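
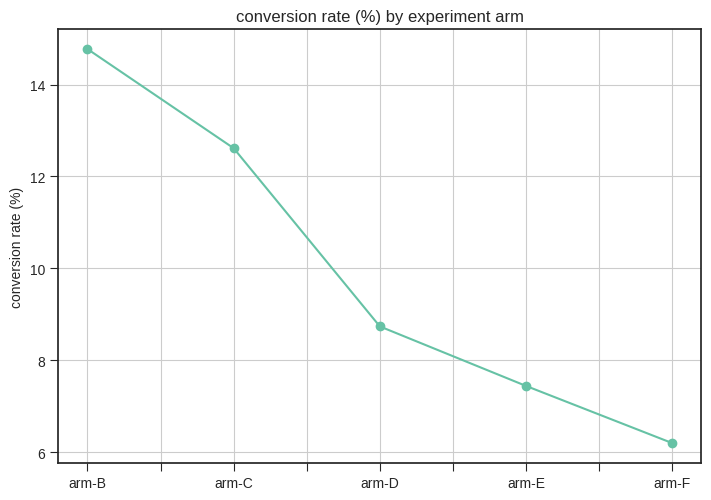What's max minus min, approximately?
≈ 9

Max arm-B ≈ 15, min arm-F ≈ 6; range ≈ 9.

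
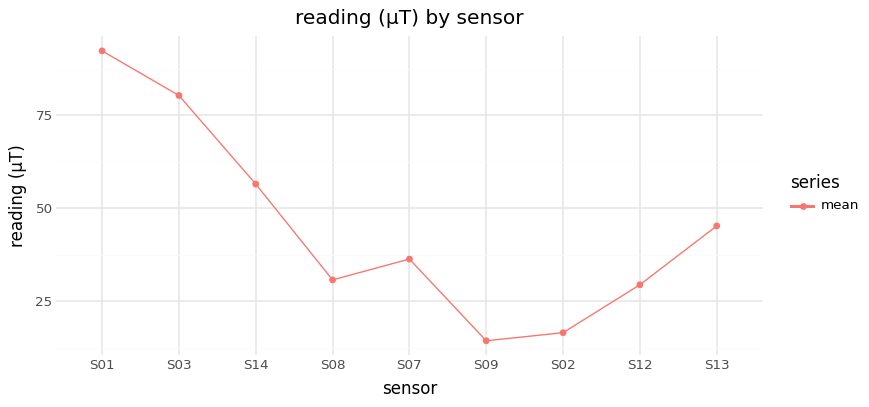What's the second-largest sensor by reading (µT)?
Top 3: S01 ≈ 90, S03 ≈ 80, S14 ≈ 60.

S03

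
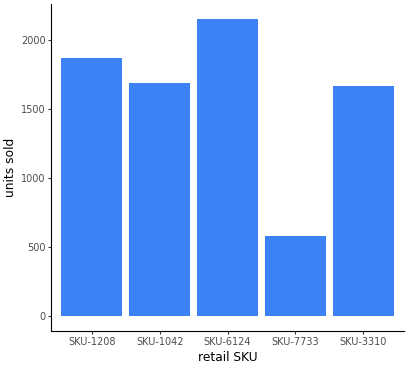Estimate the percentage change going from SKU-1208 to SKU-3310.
SKU-1208 ≈ 1800, SKU-3310 ≈ 1600; (1600 − 1800) / 1800 ≈ -11.1%.

≈ -11.1%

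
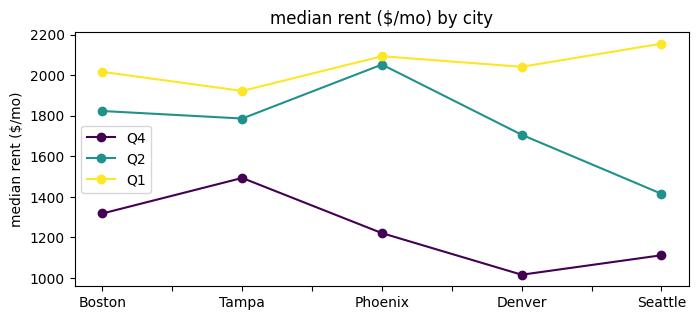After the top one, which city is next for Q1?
Top 3 for Q1: Seattle ≈ 2200, Phoenix ≈ 2100, Denver ≈ 2000.

Phoenix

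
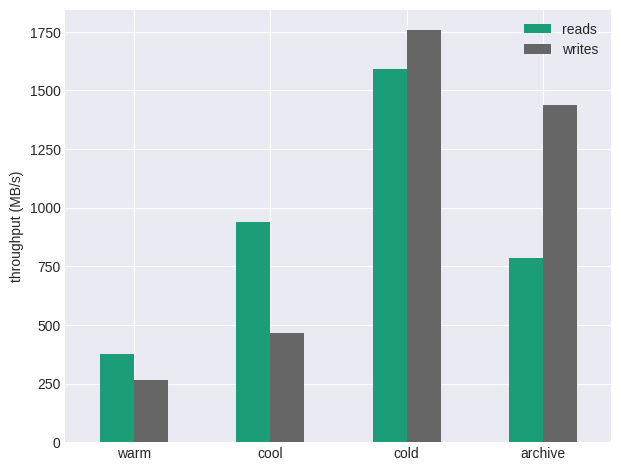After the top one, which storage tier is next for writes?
archive

Top 3 for writes: cold ≈ 1800, archive ≈ 1400, cool ≈ 400.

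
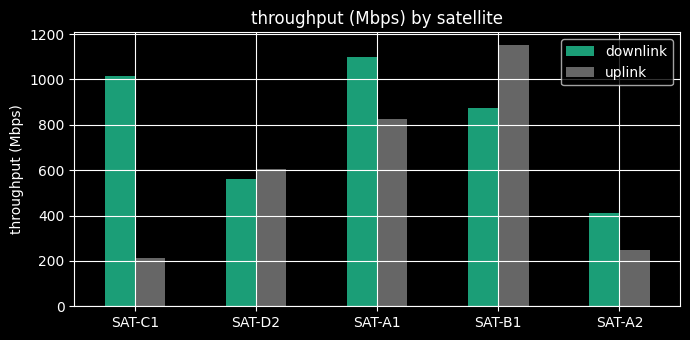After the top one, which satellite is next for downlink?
Top 3 for downlink: SAT-A1 ≈ 1100, SAT-C1 ≈ 1000, SAT-B1 ≈ 900.

SAT-C1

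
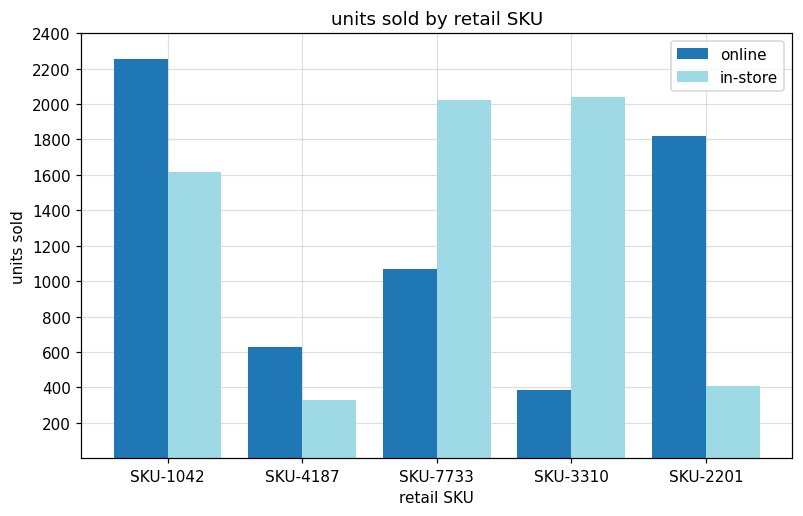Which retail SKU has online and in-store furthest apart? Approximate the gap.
SKU-3310: online ≈ 400, in-store ≈ 2000 → gap ≈ 1600. Next-largest (SKU-2201) is only ≈ 1400.

SKU-3310, ≈ 1600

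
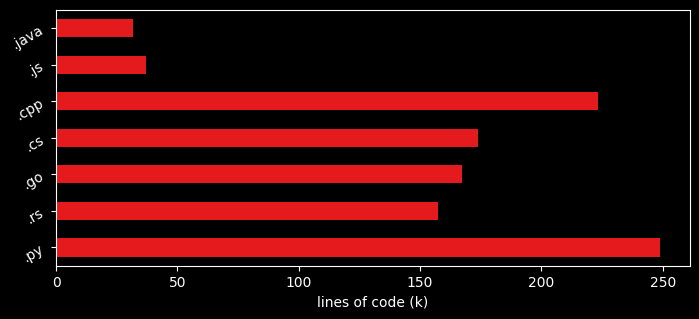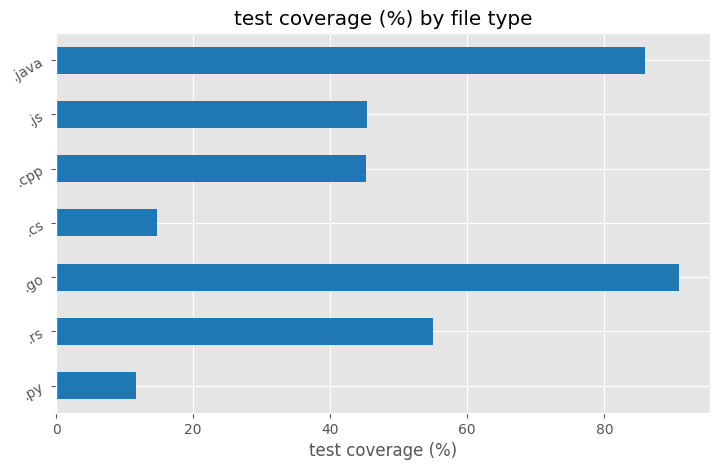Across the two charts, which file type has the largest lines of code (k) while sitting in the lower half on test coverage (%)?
Chart 2 median test coverage (%) ≈ 50; below-median file types: .py, .cs, .cpp. Among those, .py has the highest lines of code (k) (≈ 250).

.py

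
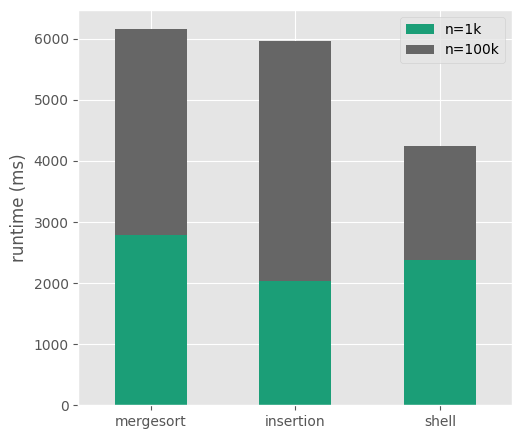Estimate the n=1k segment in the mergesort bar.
n=1k top ≈ 3000, bottom ≈ 0; segment ≈ 3000.

≈ 3000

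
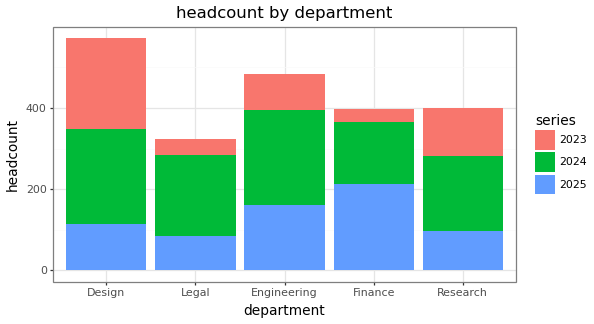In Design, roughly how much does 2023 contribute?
2023 top ≈ 550, bottom ≈ 350; segment ≈ 200.

≈ 200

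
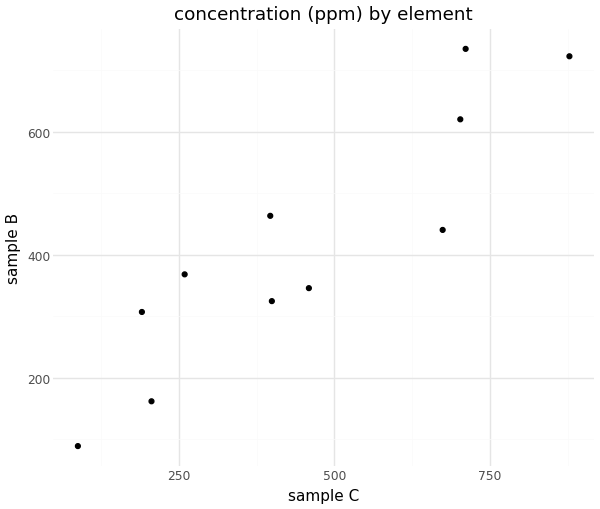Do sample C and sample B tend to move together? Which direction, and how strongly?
positive, strong

Points are positively correlated; strong (|r| ≈ 0.9).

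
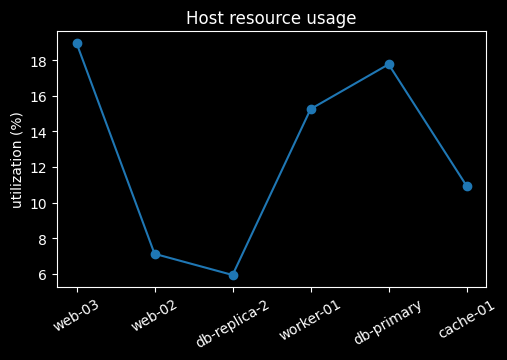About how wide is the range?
≈ 12

Max web-03 ≈ 18, min db-replica-2 ≈ 6; range ≈ 12.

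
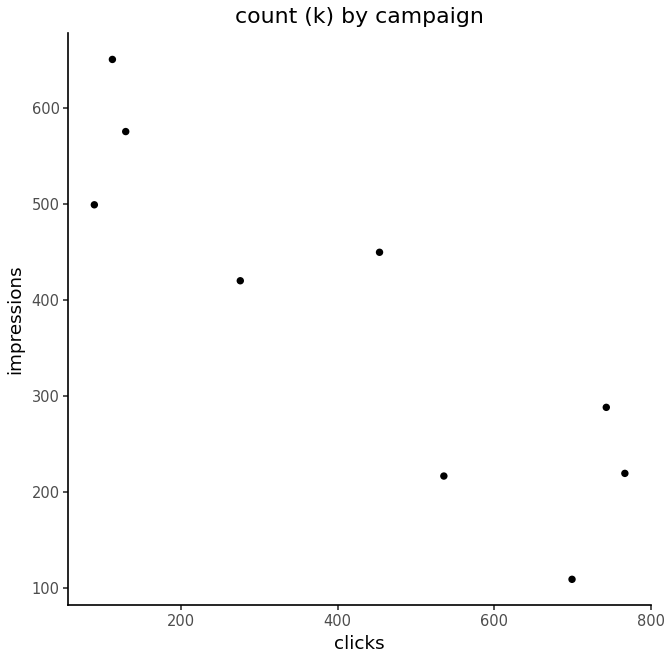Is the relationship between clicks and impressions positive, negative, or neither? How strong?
Points are negatively correlated; strong (|r| ≈ 0.9).

negative, strong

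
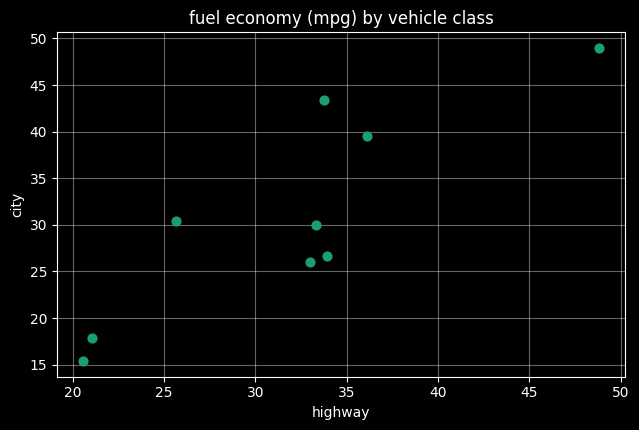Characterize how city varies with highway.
positive, strong

Points are positively correlated; strong (|r| ≈ 0.9).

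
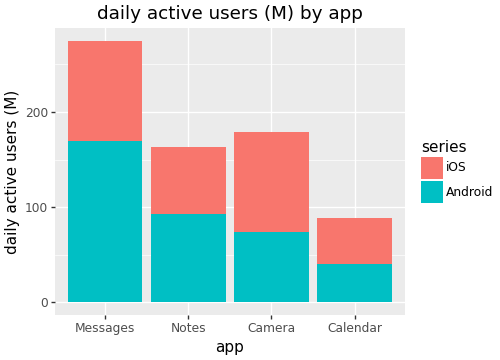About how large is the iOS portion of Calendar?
iOS top ≈ 100, bottom ≈ 50; segment ≈ 50.

≈ 50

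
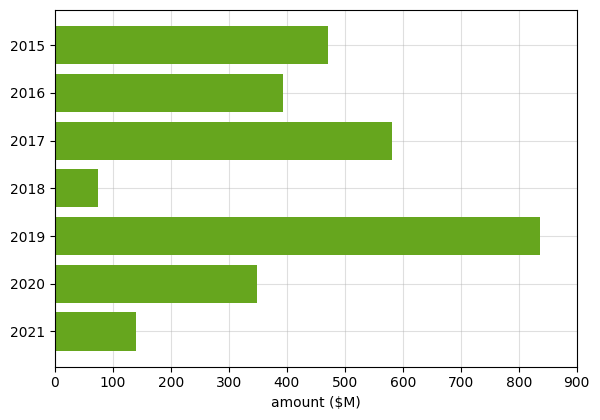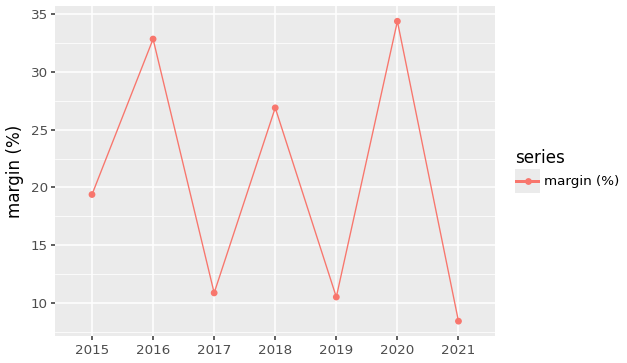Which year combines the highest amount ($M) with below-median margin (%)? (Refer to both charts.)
2019

Chart 2 median margin (%) ≈ 20; below-median years: 2017, 2019, 2021. Among those, 2019 has the highest amount ($M) (≈ 800).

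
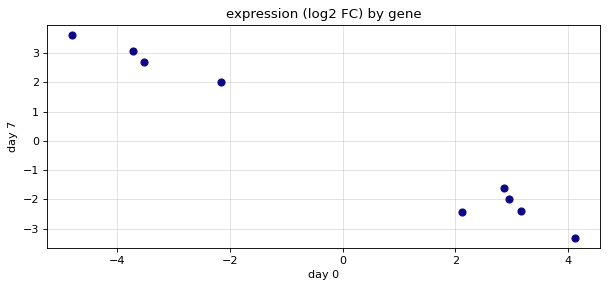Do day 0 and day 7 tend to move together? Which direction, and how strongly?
Points are negatively correlated; strong (|r| ≈ 1.0).

negative, strong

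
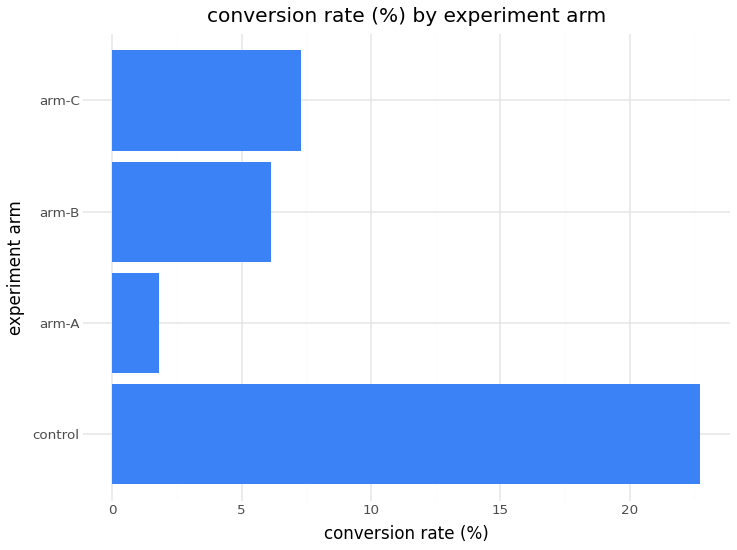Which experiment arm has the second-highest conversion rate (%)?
arm-C

Top 3: control ≈ 22, arm-C ≈ 8, arm-B ≈ 6.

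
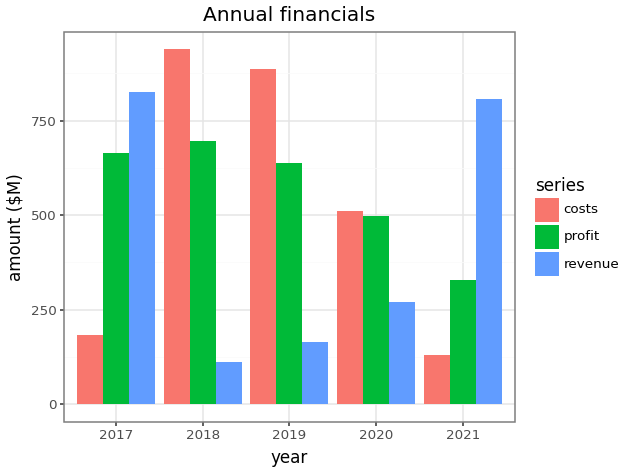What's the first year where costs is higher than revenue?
2017: costs ≈ 200 vs revenue ≈ 800 (not yet); 2018: costs ≈ 900 vs revenue ≈ 100 (first crossover).

2018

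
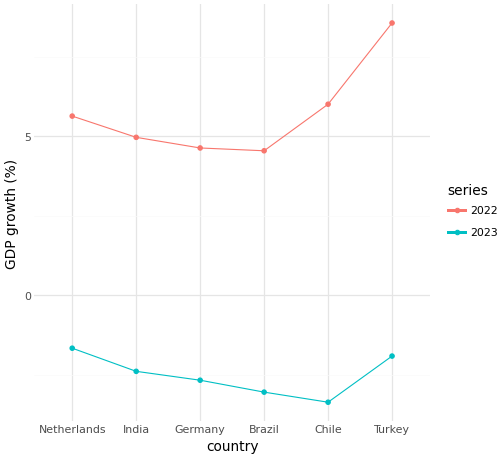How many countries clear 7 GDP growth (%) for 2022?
1

Above 7: Turkey.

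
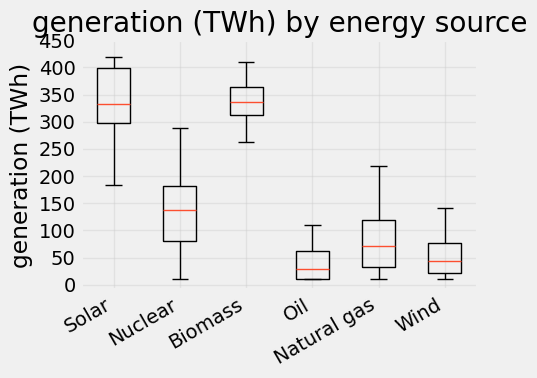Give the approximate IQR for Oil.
Q3 ≈ 50, Q1 ≈ 0; IQR ≈ 50.

≈ 50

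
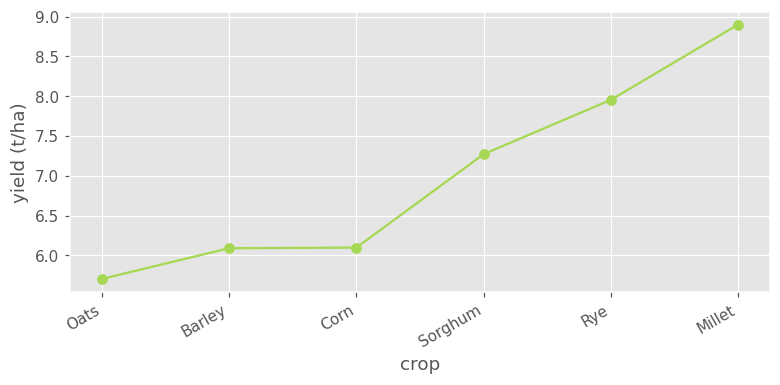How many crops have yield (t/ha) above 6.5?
Above 6.5: Sorghum, Rye, Millet.

3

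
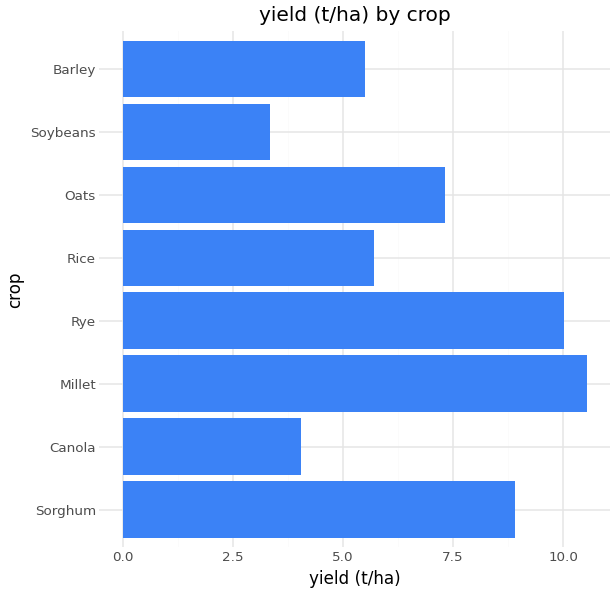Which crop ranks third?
Sorghum

Top 4: Millet ≈ 11, Rye ≈ 10, Sorghum ≈ 9, Oats ≈ 7.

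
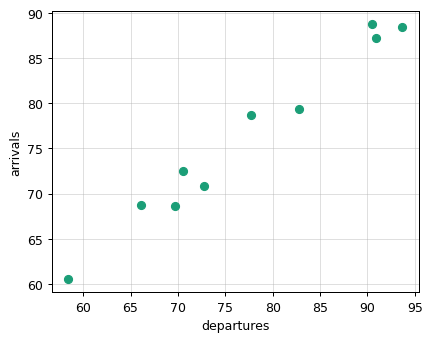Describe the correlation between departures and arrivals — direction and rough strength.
positive, strong

Points are positively correlated; strong (|r| ≈ 1.0).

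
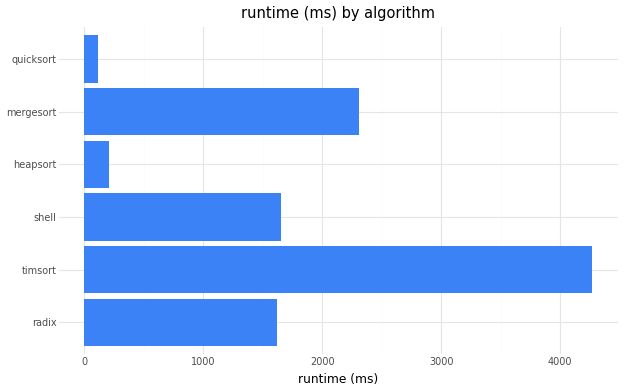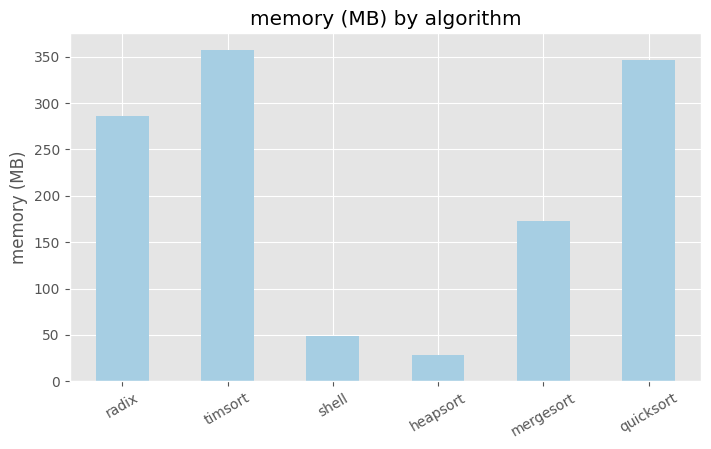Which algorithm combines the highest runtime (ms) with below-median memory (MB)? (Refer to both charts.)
Chart 2 median memory (MB) ≈ 250; below-median algorithms: shell, heapsort, mergesort. Among those, mergesort has the highest runtime (ms) (≈ 2500).

mergesort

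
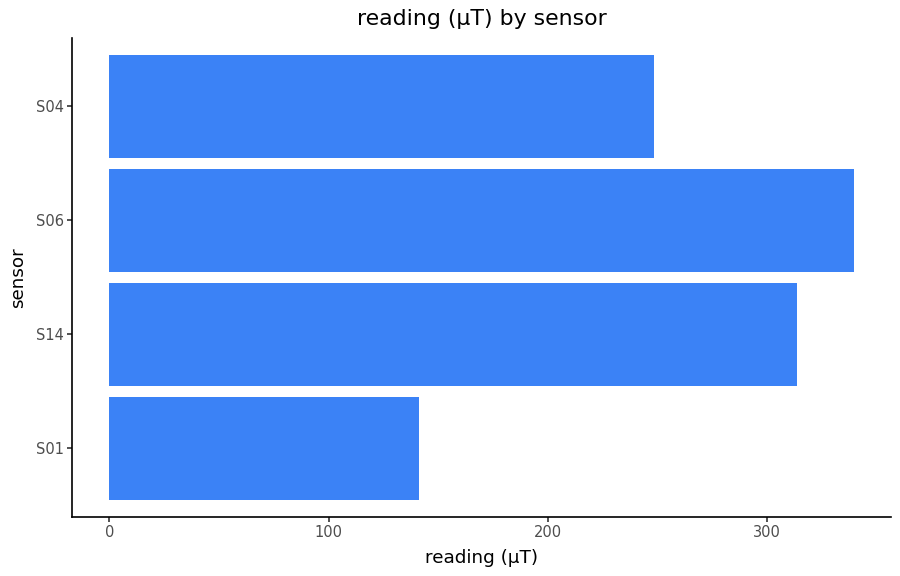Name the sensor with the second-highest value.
S14

Top 3: S06 ≈ 350, S14 ≈ 300, S04 ≈ 250.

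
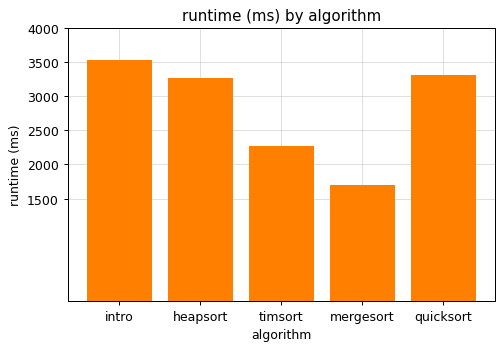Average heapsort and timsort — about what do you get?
(3500 + 2500) / 2 ≈ 3000.

≈ 3000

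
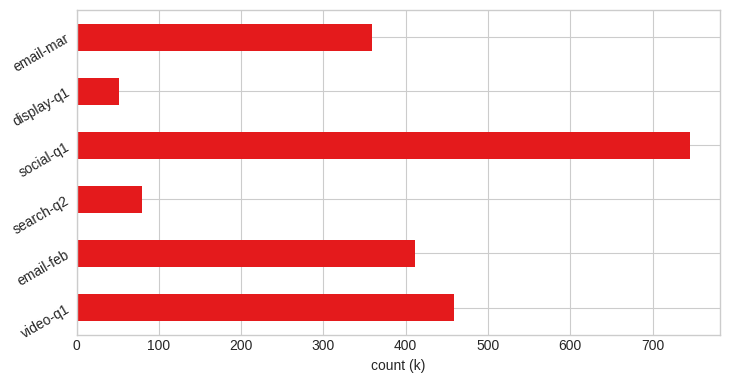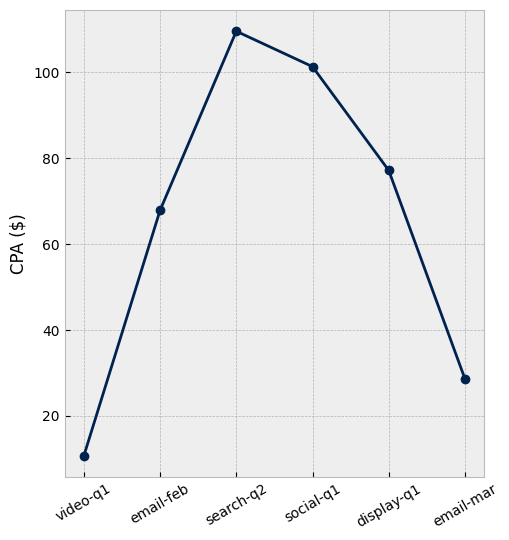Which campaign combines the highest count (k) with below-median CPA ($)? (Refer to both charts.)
video-q1

Chart 2 median CPA ($) ≈ 80; below-median campaigns: video-q1, email-feb, email-mar. Among those, video-q1 has the highest count (k) (≈ 500).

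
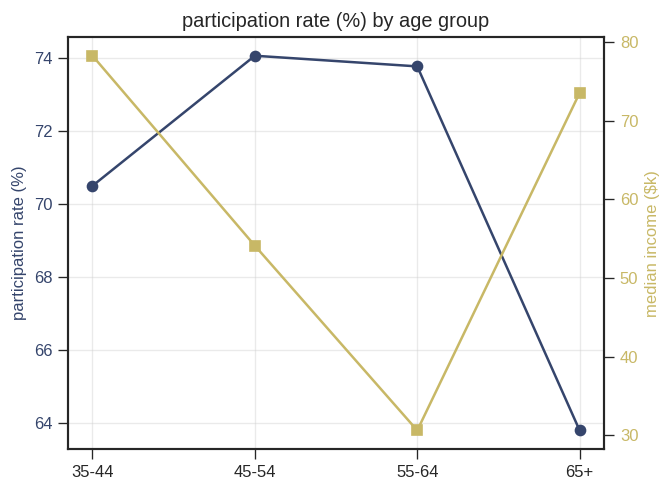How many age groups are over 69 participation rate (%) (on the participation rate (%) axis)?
3

Above 69: 35-44, 45-54, 55-64.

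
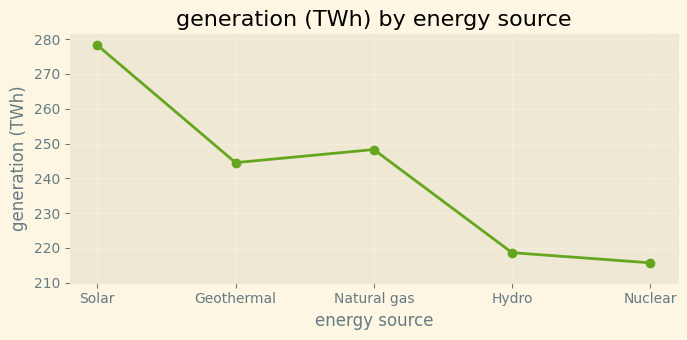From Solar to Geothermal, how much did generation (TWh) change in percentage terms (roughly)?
≈ -14.3%

Solar ≈ 280, Geothermal ≈ 240; (240 − 280) / 280 ≈ -14.3%.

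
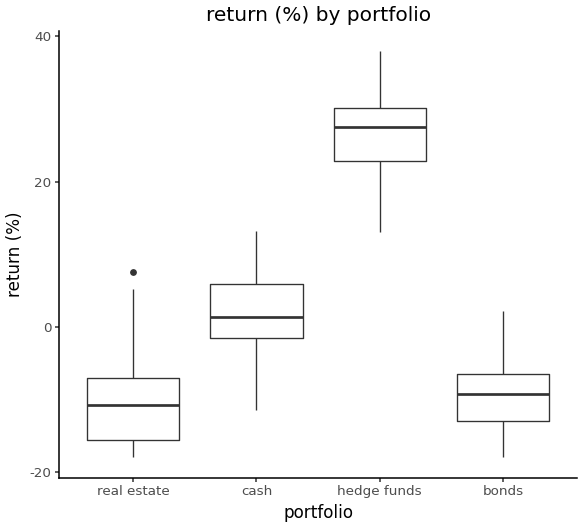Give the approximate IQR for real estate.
≈ 10

Q3 ≈ -5, Q1 ≈ -15; IQR ≈ 10.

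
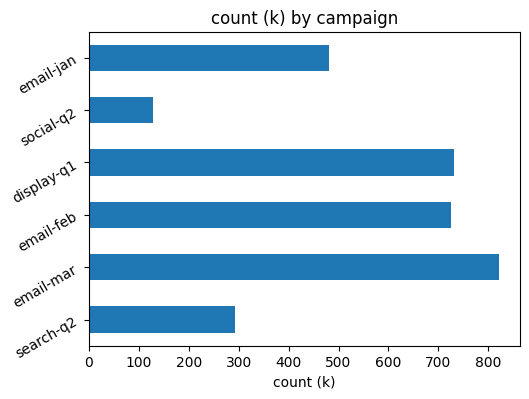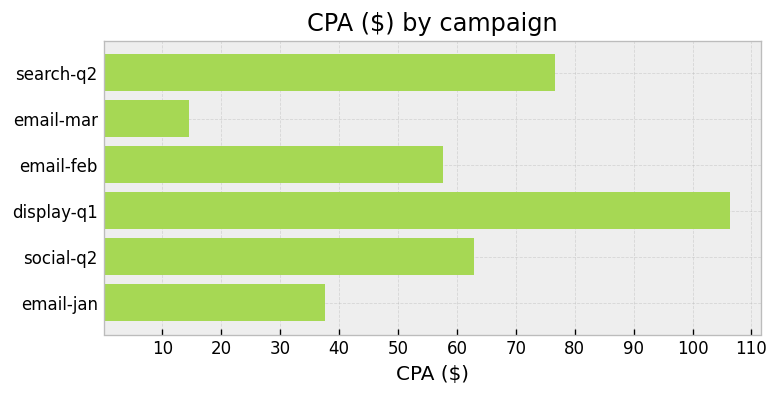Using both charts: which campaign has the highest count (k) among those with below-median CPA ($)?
email-mar

Chart 2 median CPA ($) ≈ 60; below-median campaigns: email-mar, email-feb, email-jan. Among those, email-mar has the highest count (k) (≈ 800).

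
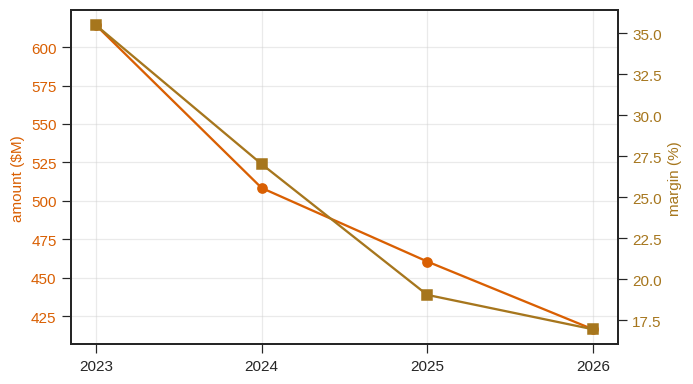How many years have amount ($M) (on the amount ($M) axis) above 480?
2

Above 480: 2023, 2024.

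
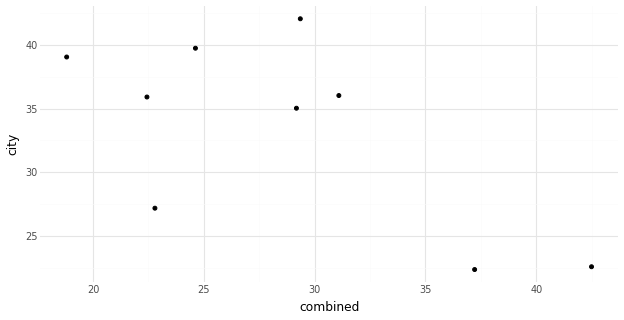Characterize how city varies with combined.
Points are negatively correlated; moderate (|r| ≈ 0.6).

negative, moderate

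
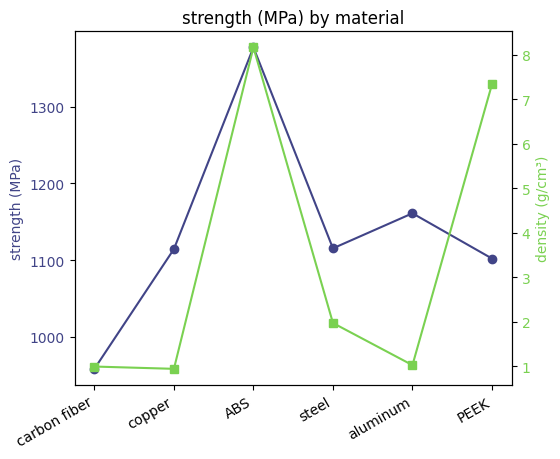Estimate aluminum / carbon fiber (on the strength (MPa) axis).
≈ 1.21×

aluminum ≈ 1150, carbon fiber ≈ 950; 1150/950 ≈ 1.21.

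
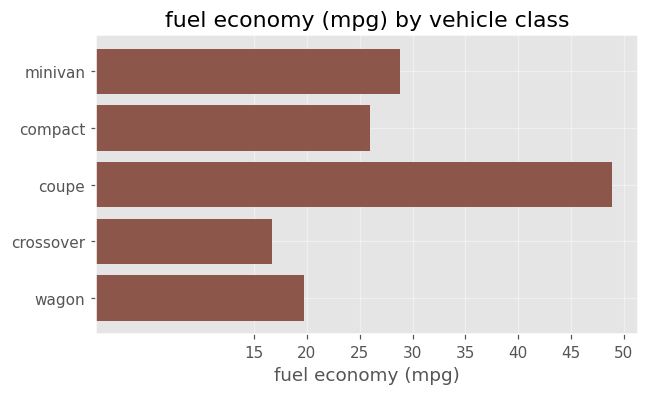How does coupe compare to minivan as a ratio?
≈ 1.67×

coupe ≈ 50, minivan ≈ 30; 50/30 ≈ 1.67.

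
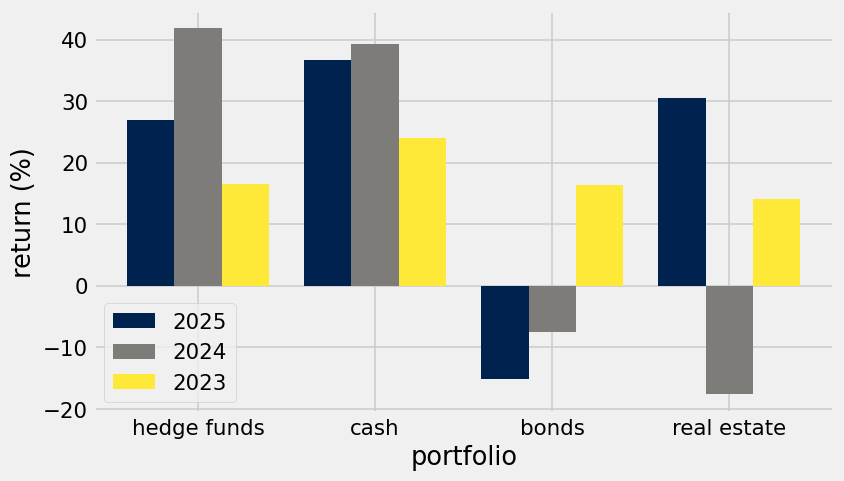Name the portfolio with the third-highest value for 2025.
hedge funds

Top 4 for 2025: cash ≈ 35, real estate ≈ 30, hedge funds ≈ 25, bonds ≈ -15.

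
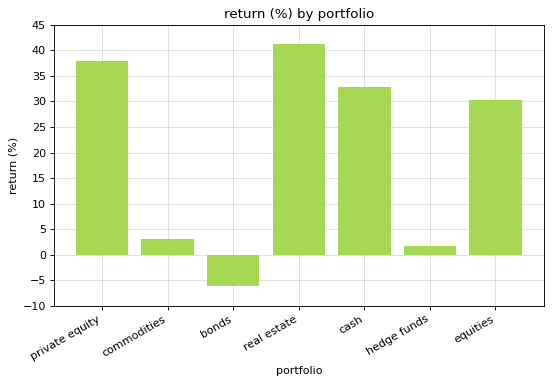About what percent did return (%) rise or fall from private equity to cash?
≈ -12.5%

private equity ≈ 40, cash ≈ 35; (35 − 40) / 40 ≈ -12.5%.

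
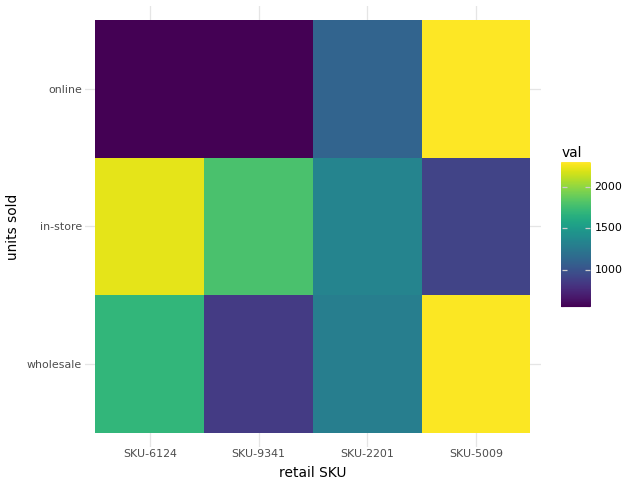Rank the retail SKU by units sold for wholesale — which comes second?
SKU-6124

Top 3 for wholesale: SKU-5009 ≈ 2200, SKU-6124 ≈ 1600, SKU-2201 ≈ 1200.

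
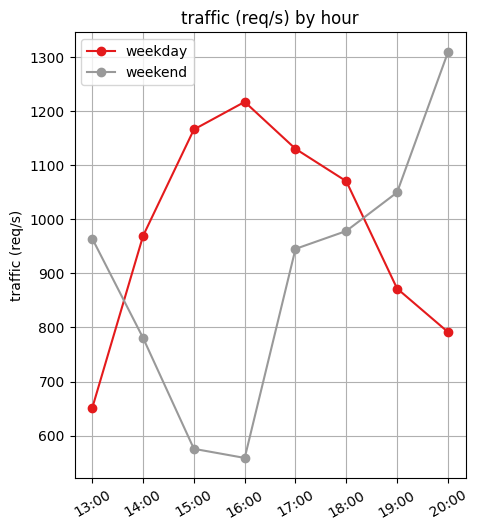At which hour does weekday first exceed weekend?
13:00: weekday ≈ 700 vs weekend ≈ 1000 (not yet); 14:00: weekday ≈ 1000 vs weekend ≈ 800 (first crossover).

14:00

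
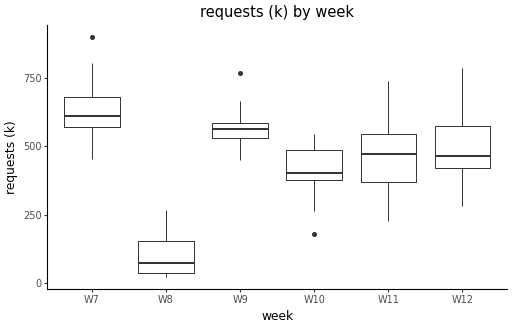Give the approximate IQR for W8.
≈ 100

Q3 ≈ 150, Q1 ≈ 50; IQR ≈ 100.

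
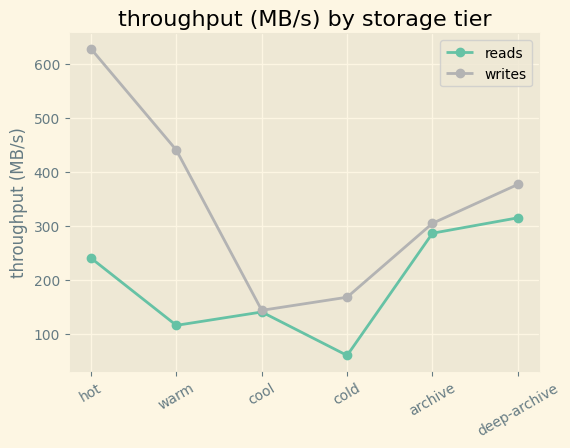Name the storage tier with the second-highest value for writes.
Top 3 for writes: hot ≈ 650, warm ≈ 450, deep-archive ≈ 400.

warm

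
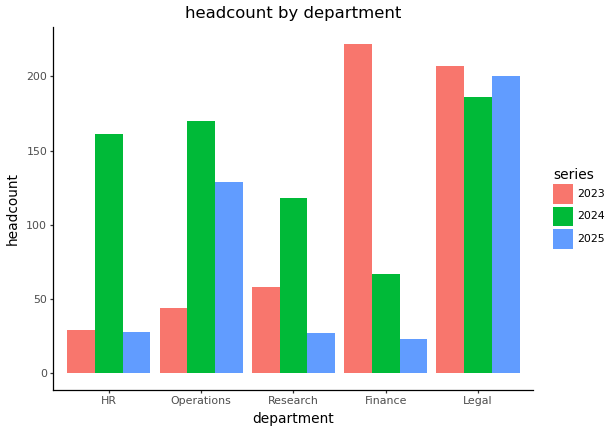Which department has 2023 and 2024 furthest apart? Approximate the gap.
Finance: 2023 ≈ 220, 2024 ≈ 60 → gap ≈ 160. Next-largest (HR) is only ≈ 140.

Finance, ≈ 160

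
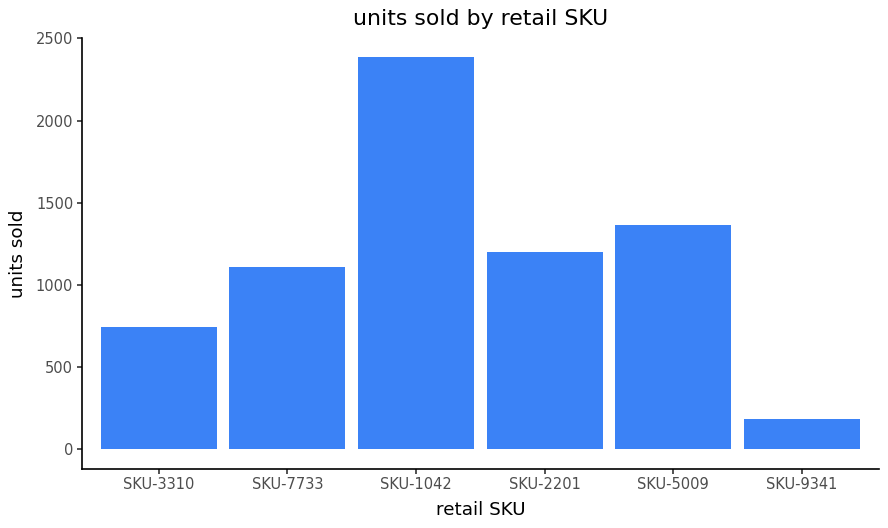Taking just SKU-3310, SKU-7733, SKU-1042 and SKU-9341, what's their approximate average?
(800 + 1200 + 2400 + 200) / 4 ≈ 1150.

≈ 1150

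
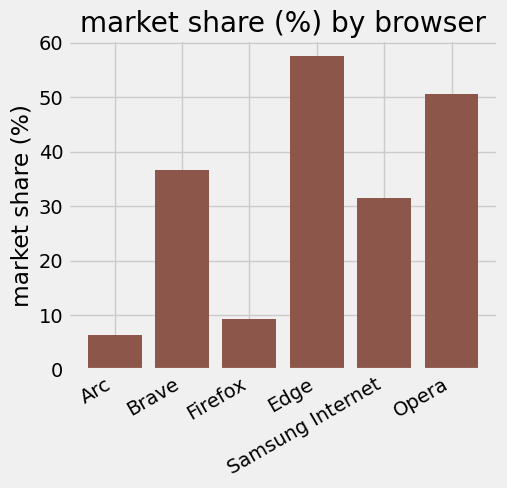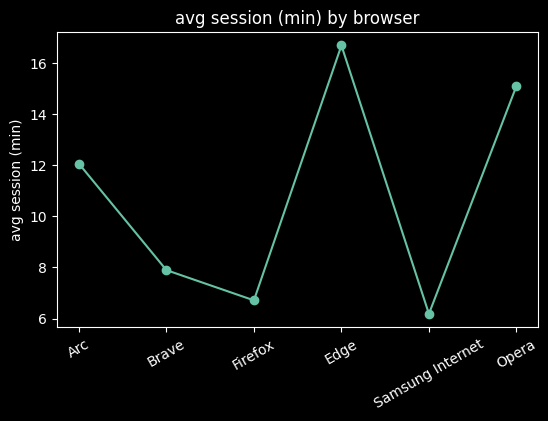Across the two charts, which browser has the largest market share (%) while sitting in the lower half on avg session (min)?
Brave

Chart 2 median avg session (min) ≈ 10; below-median browsers: Brave, Firefox, Samsung Internet. Among those, Brave has the highest market share (%) (≈ 40).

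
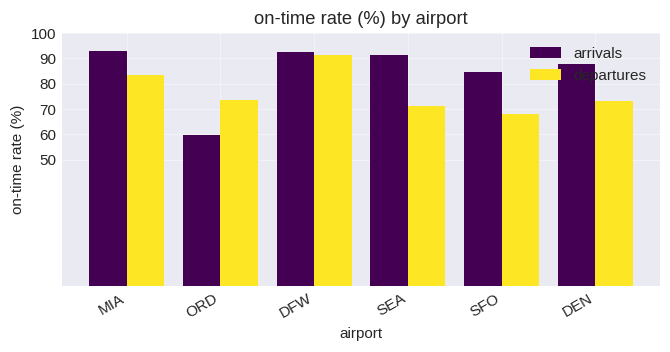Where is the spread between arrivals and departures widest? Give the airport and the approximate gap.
SEA: arrivals ≈ 90, departures ≈ 70 → gap ≈ 20. Next-largest (SFO) is only ≈ 10.

SEA, ≈ 20 %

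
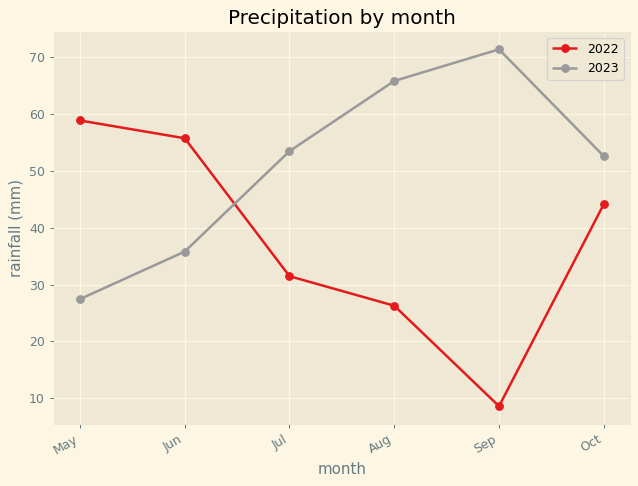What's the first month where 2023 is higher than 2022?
Jul

Jun: 2023 ≈ 40 vs 2022 ≈ 60 (not yet); Jul: 2023 ≈ 50 vs 2022 ≈ 30 (first crossover).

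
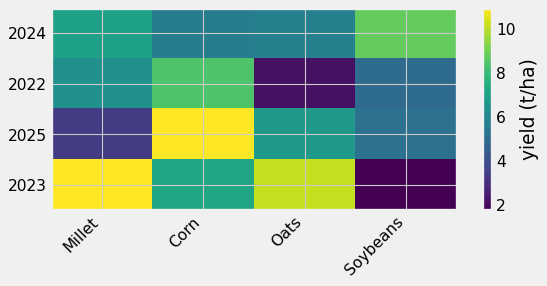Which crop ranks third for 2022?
Soybeans

Top 4 for 2022: Corn ≈ 8, Millet ≈ 6, Soybeans ≈ 5, Oats ≈ 2.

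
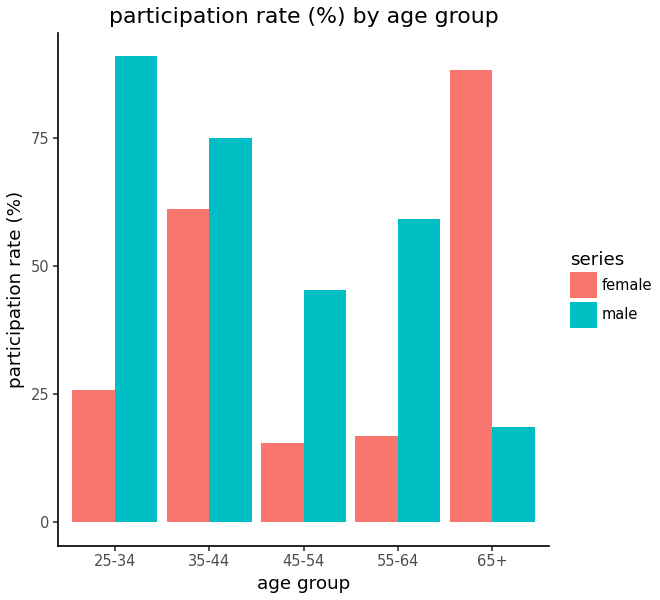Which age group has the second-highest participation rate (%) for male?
35-44

Top 3 for male: 25-34 ≈ 90, 35-44 ≈ 80, 55-64 ≈ 60.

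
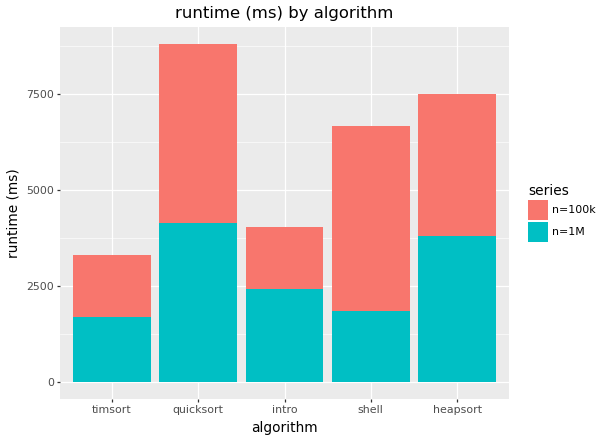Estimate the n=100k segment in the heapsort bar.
n=100k top ≈ 8000, bottom ≈ 4000; segment ≈ 4000.

≈ 4000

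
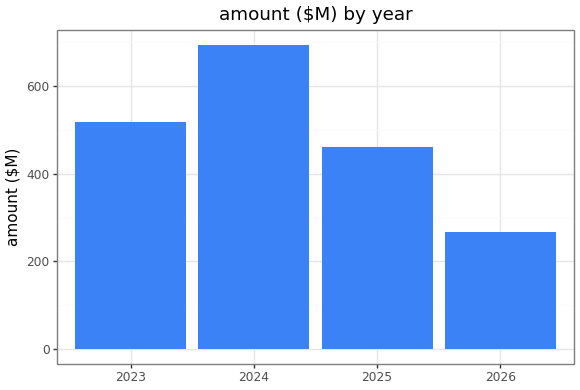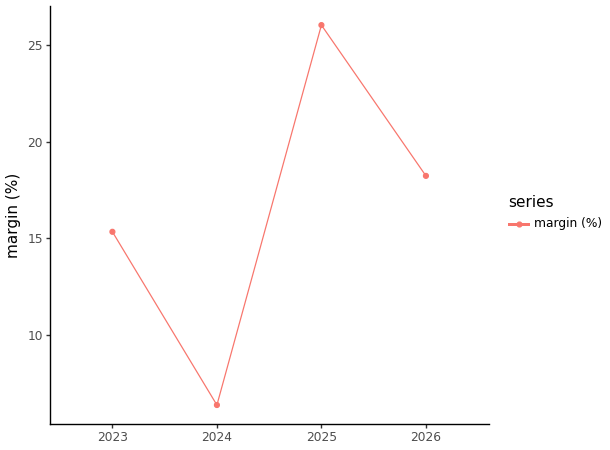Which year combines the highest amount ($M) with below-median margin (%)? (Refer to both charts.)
2024

Chart 2 median margin (%) ≈ 15; below-median years: 2023, 2024. Among those, 2024 has the highest amount ($M) (≈ 700).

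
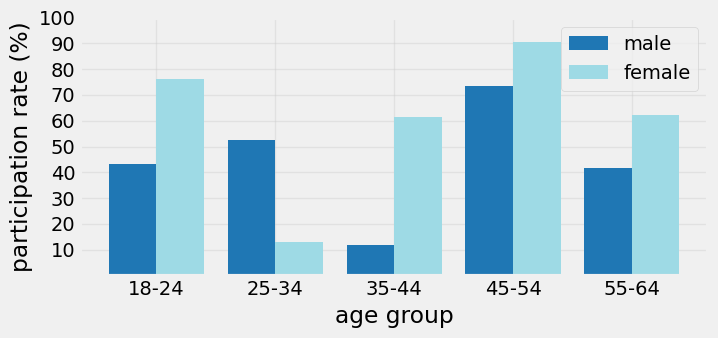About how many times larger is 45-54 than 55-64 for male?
≈ 1.75×

45-54 ≈ 70, 55-64 ≈ 40; 70/40 ≈ 1.75.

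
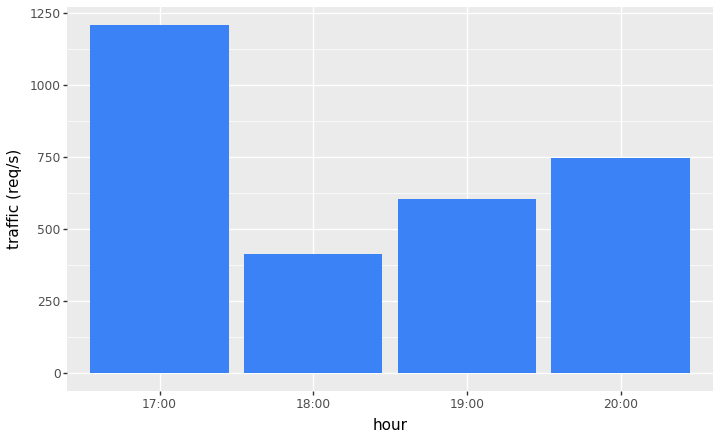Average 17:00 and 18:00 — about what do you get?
(1200 + 400) / 2 ≈ 800.

≈ 800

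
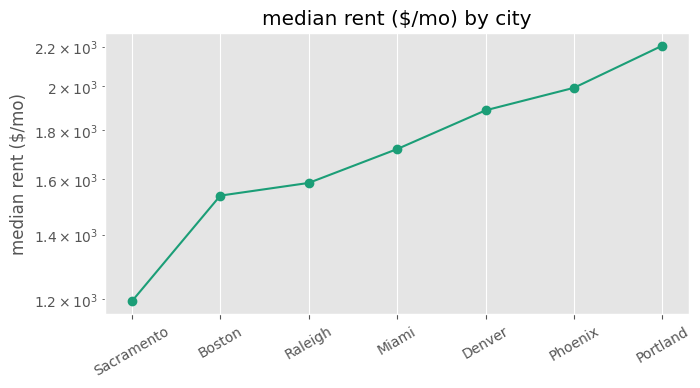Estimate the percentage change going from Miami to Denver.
≈ +11.8%

Miami ≈ 1700, Denver ≈ 1900; (1900 − 1700) / 1700 ≈ +11.8%.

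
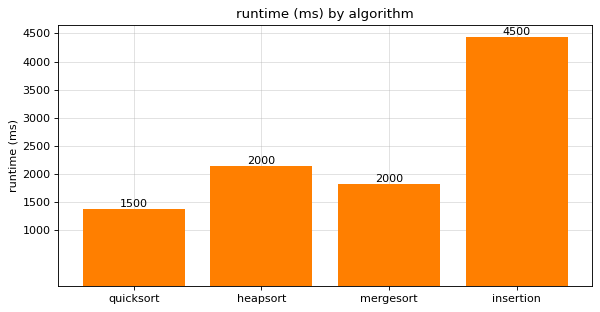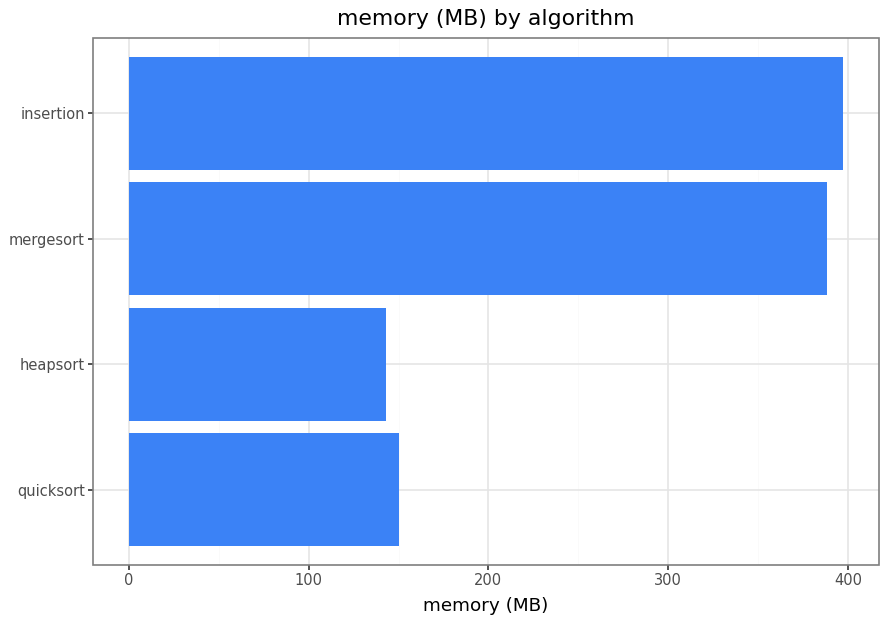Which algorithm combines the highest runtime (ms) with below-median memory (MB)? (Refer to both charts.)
Chart 2 median memory (MB) ≈ 250; below-median algorithms: quicksort, heapsort. Among those, heapsort has the highest runtime (ms) (≈ 2000).

heapsort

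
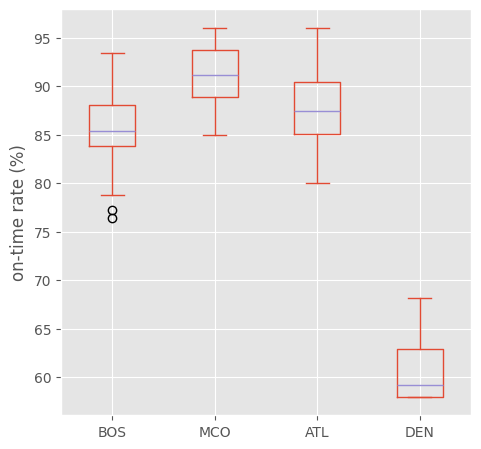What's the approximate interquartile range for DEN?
Q3 ≈ 65, Q1 ≈ 60; IQR ≈ 5.

≈ 5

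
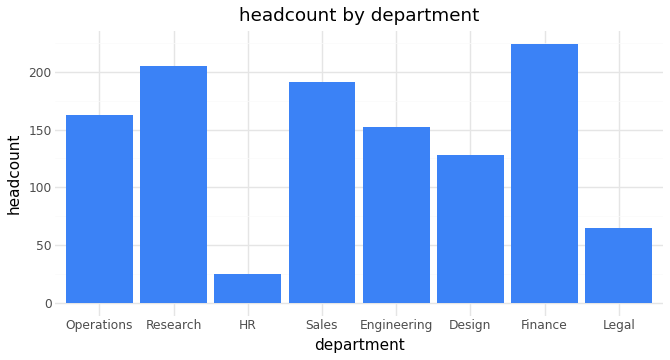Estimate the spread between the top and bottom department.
Max Finance ≈ 220, min HR ≈ 20; range ≈ 200.

≈ 200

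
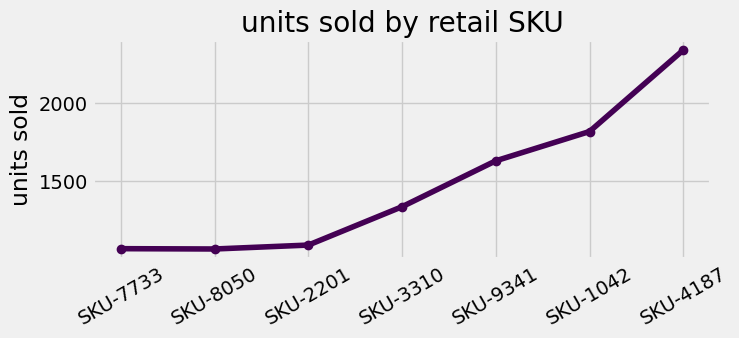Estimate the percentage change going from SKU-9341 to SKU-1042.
SKU-9341 ≈ 1600, SKU-1042 ≈ 1800; (1800 − 1600) / 1600 ≈ +12.5%.

≈ +12.5%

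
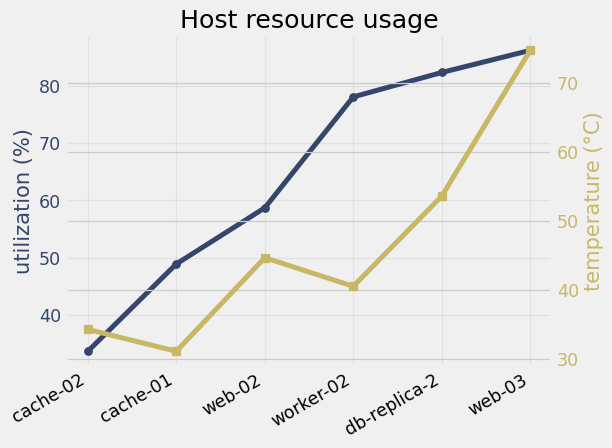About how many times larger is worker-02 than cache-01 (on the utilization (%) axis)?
≈ 1.6×

worker-02 ≈ 80, cache-01 ≈ 50; 80/50 ≈ 1.6.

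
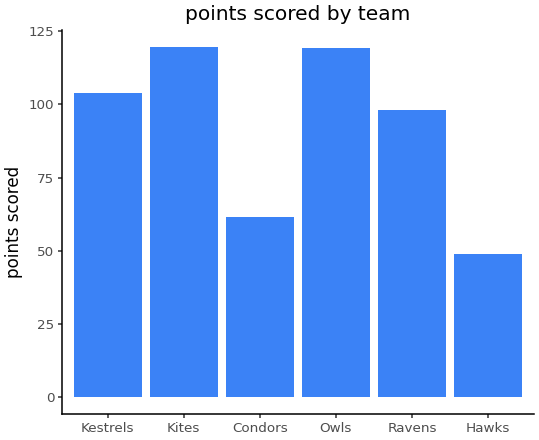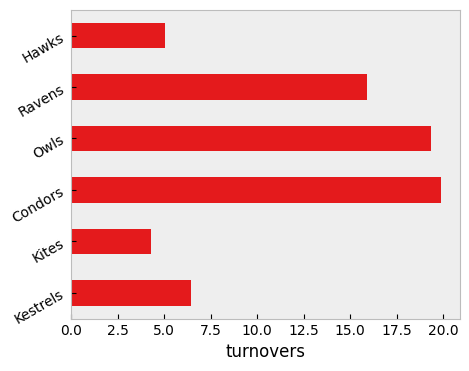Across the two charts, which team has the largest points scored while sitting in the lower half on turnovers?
Kites

Chart 2 median turnovers ≈ 12; below-median teams: Kestrels, Kites, Hawks. Among those, Kites has the highest points scored (≈ 120).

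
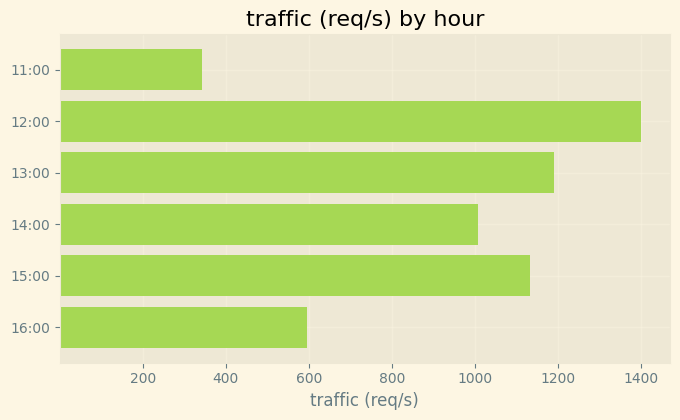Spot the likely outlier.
11:00

11:00 ≈ 400; the rest sit between ≈ 600 and ≈ 1400.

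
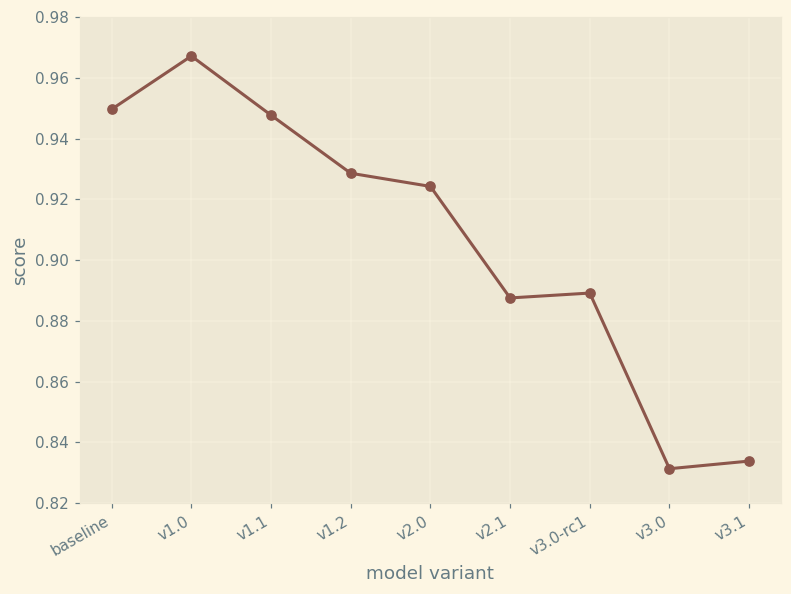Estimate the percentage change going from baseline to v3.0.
baseline ≈ 0.94, v3.0 ≈ 0.84; (0.84 − 0.94) / 0.94 ≈ -10.6%.

≈ -10.6%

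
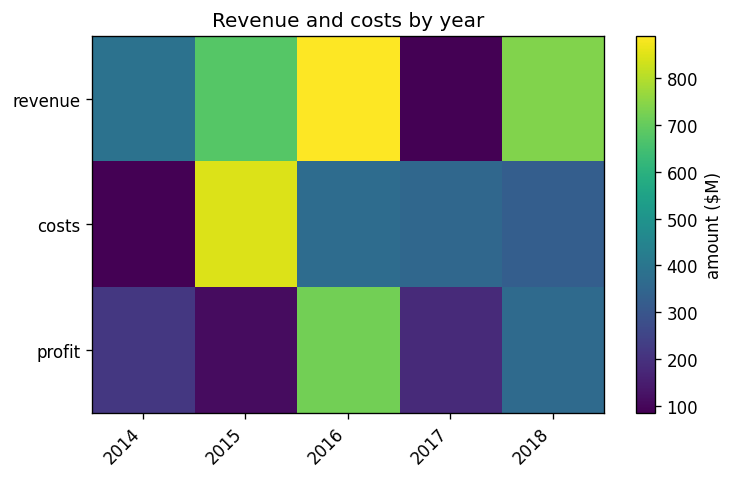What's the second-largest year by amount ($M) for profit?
2018

Top 3 for profit: 2016 ≈ 700, 2018 ≈ 400, 2014 ≈ 200.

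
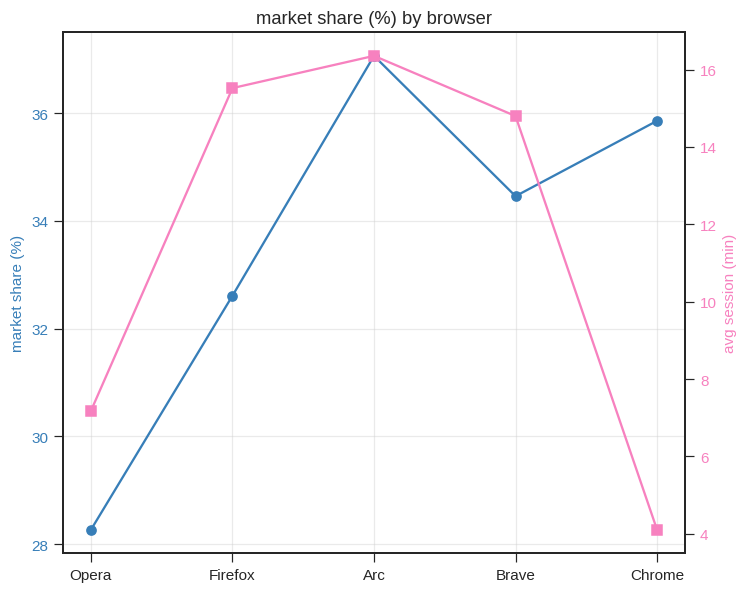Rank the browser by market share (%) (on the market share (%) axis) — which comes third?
Brave

Top 4 (on the market share (%) axis): Arc ≈ 37, Chrome ≈ 36, Brave ≈ 34, Firefox ≈ 33.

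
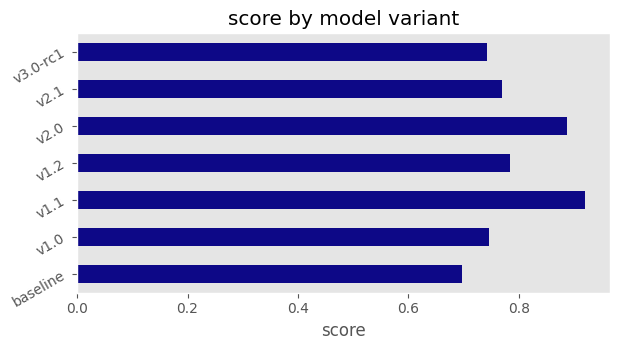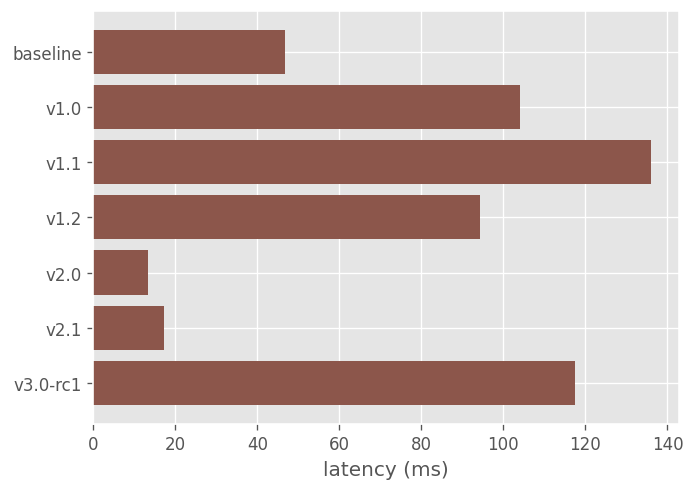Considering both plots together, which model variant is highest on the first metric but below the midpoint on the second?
v2.0

Chart 2 median latency (ms) ≈ 100; below-median model variants: baseline, v2.0, v2.1. Among those, v2.0 has the highest score (≈ 0.9).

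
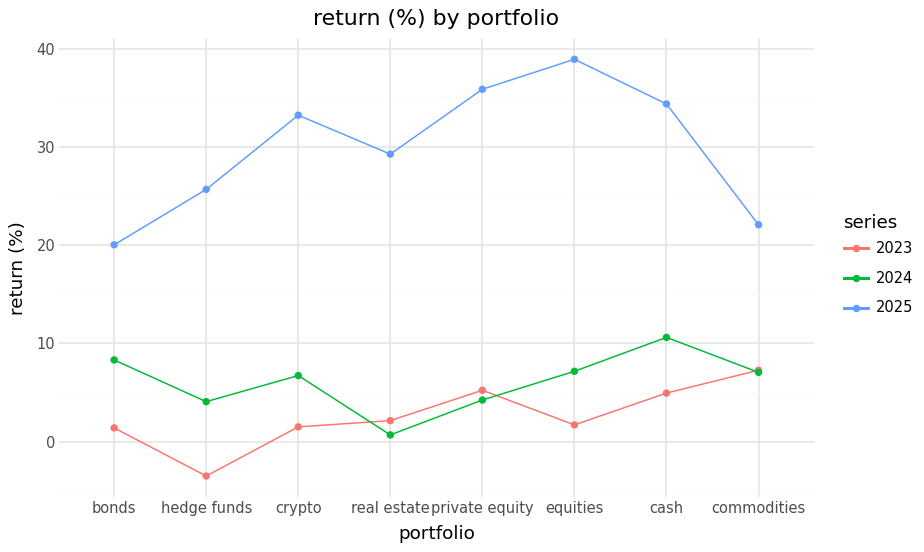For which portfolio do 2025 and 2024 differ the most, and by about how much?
equities: 2025 ≈ 40, 2024 ≈ 5 → gap ≈ 35. Next-largest (private equity) is only ≈ 30.

equities, ≈ 35 %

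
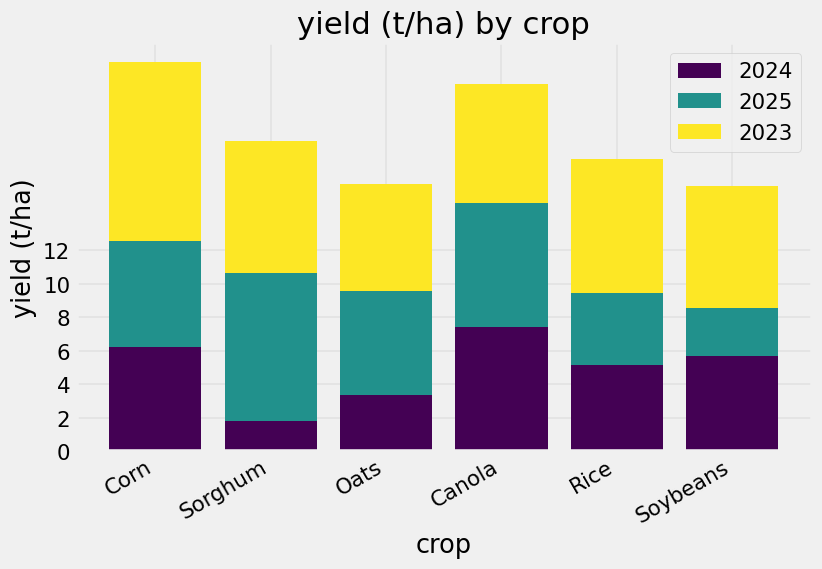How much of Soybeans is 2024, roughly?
2024 top ≈ 6, bottom ≈ 0; segment ≈ 6.

≈ 6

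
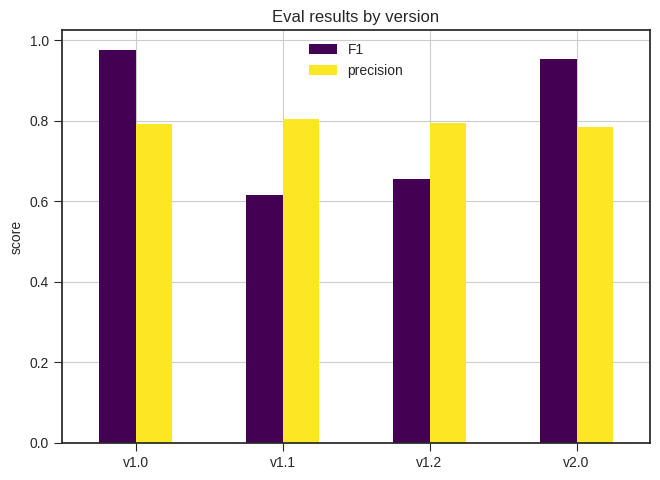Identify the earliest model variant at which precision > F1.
v1.0: precision ≈ 0.8 vs F1 ≈ 1.0 (not yet); v1.1: precision ≈ 0.8 vs F1 ≈ 0.6 (first crossover).

v1.1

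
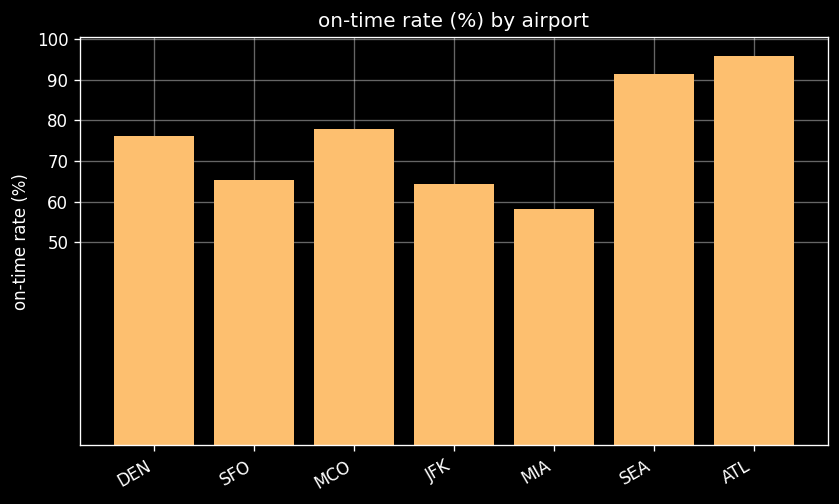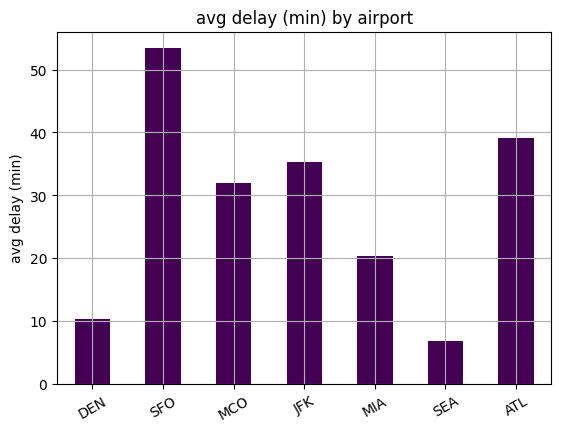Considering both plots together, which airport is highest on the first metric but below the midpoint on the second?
Chart 2 median avg delay (min) ≈ 30; below-median airports: DEN, MIA, SEA. Among those, SEA has the highest on-time rate (%) (≈ 90).

SEA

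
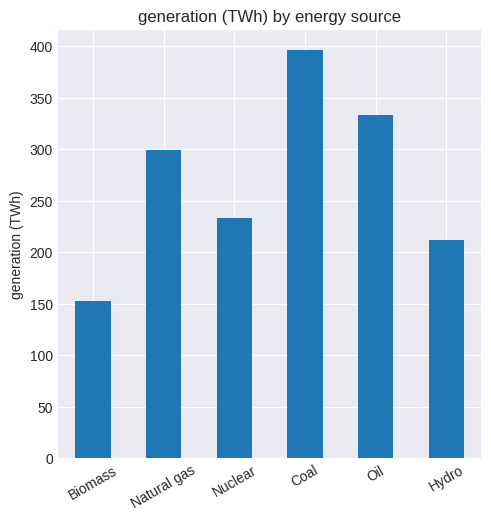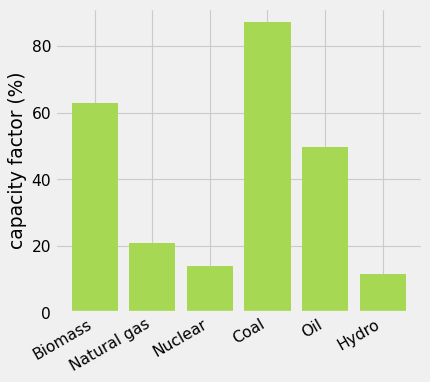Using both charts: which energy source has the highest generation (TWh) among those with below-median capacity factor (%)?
Natural gas

Chart 2 median capacity factor (%) ≈ 40; below-median energy sources: Natural gas, Nuclear, Hydro. Among those, Natural gas has the highest generation (TWh) (≈ 300).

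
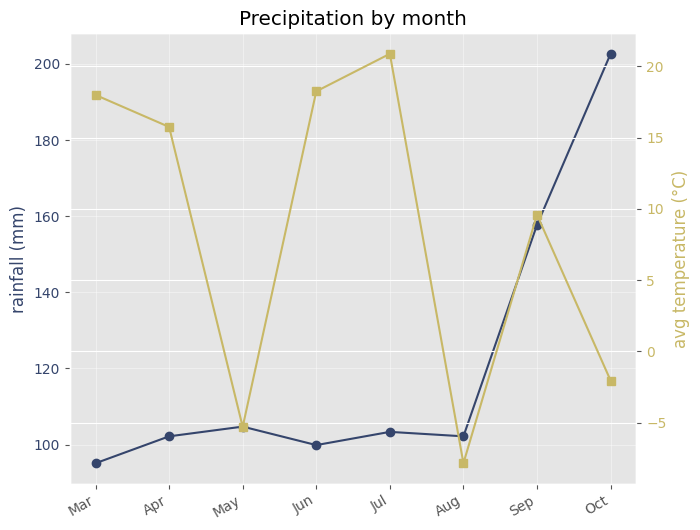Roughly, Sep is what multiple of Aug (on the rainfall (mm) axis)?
≈ 1.6×

Sep ≈ 160, Aug ≈ 100; 160/100 ≈ 1.6.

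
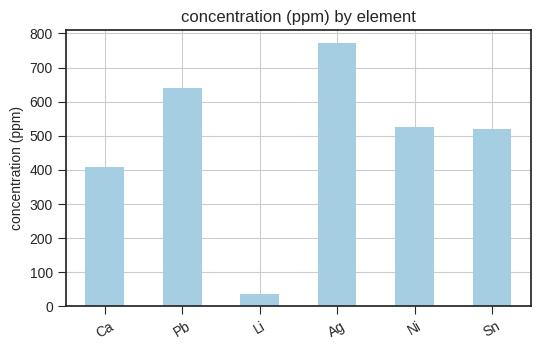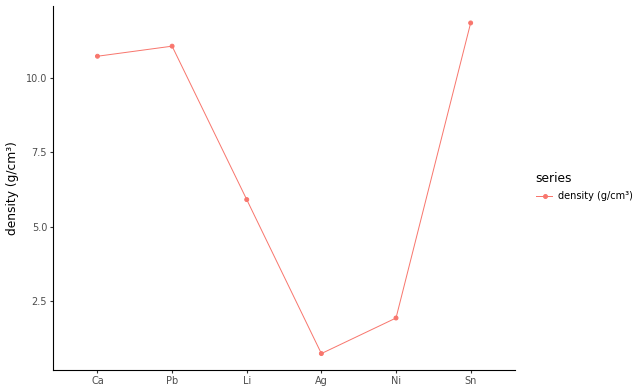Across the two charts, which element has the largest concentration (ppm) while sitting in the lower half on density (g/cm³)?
Ag

Chart 2 median density (g/cm³) ≈ 8; below-median elements: Li, Ag, Ni. Among those, Ag has the highest concentration (ppm) (≈ 800).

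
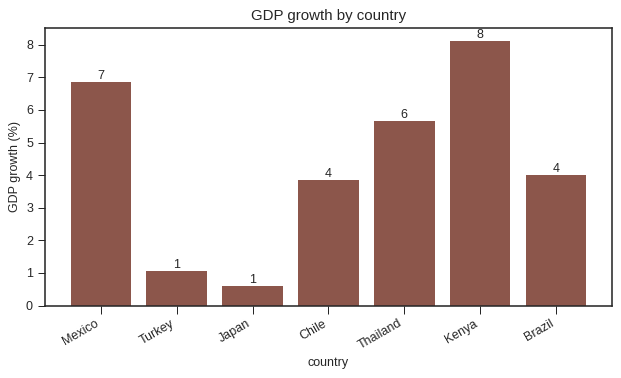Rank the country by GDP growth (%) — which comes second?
Mexico

Top 3: Kenya ≈ 8, Mexico ≈ 7, Thailand ≈ 6.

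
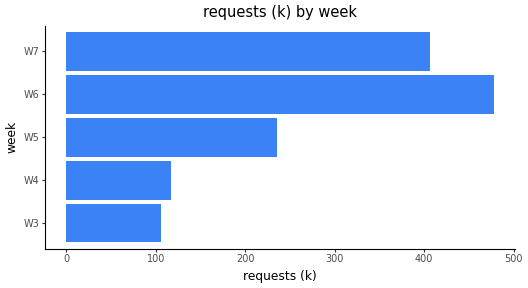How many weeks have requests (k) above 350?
Above 350: W6, W7.

2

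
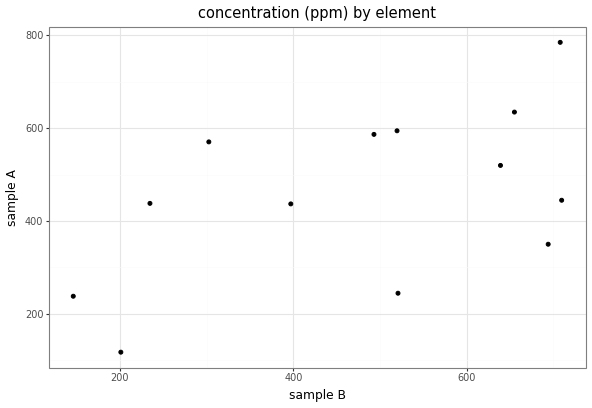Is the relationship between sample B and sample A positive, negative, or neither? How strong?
Points are positively correlated; moderate (|r| ≈ 0.5).

positive, moderate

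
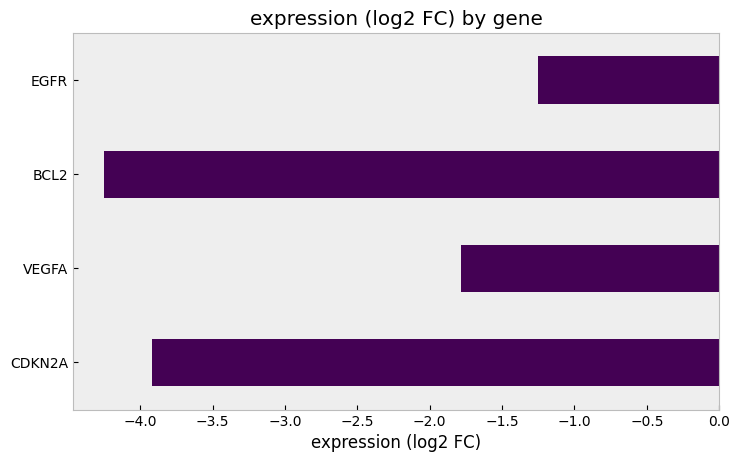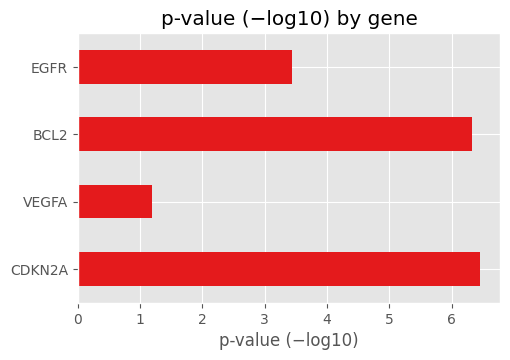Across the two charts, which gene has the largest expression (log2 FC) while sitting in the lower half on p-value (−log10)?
Chart 2 median p-value (−log10) ≈ 5; below-median genes: VEGFA, EGFR. Among those, EGFR has the highest expression (log2 FC) (≈ -1).

EGFR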